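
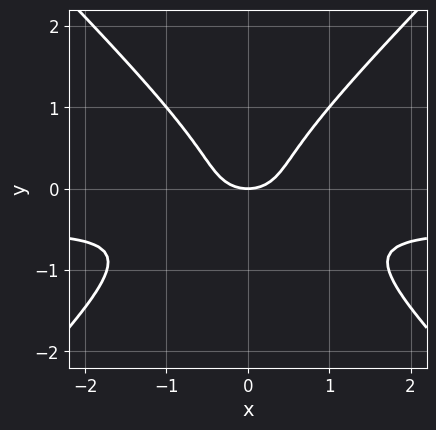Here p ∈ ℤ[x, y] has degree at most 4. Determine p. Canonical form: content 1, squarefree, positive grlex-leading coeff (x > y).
2*x^2*y - 2*y^3 + x^2 - y

The degree is 3 — no degree-2 curve has this shape.
Symmetries: it's symmetric under x → −x, forcing even powers of x.
Against the integer gridlines: it meets the x-axis at x = 0 (among the integer gridlines); it meets the y-axis at y = 0 (among the integer gridlines).
Assembling these constraints gives the stated polynomial.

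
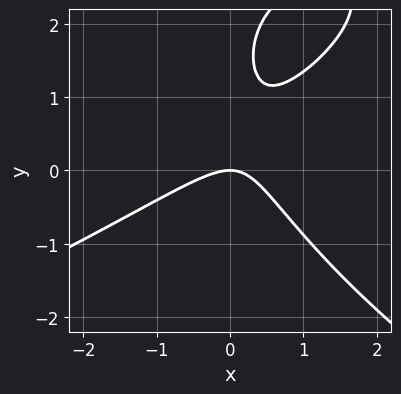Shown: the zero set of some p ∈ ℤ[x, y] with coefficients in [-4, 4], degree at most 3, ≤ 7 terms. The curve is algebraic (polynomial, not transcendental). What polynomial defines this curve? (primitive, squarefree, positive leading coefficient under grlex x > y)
1. Degree: no degree-2 curve has this shape, so deg p = 3.
2. Checking where it meets the axes: it meets the y-axis at y = 0 (among the integer gridlines); one x-axis crossing is at x = 0.
3. Putting this together gives p.

y^3 + 3*x^2 - 3*x*y - 3*y^2 + 3*y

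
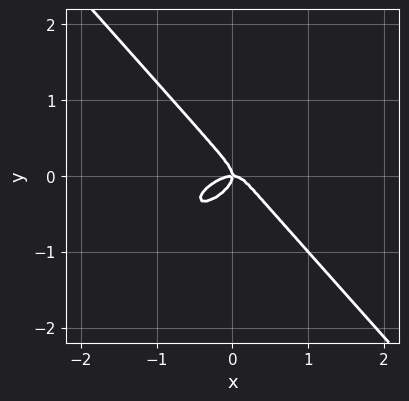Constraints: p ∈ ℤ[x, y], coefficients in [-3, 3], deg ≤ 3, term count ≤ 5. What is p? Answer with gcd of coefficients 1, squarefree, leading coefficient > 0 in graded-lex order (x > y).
(a) The degree is 3 — a generic line meets the curve in up to 3 points.
(b) From the axis intercepts and sections: it crosses the y-axis at the gridline y = 0; one x-axis crossing is at x = 0.
(c) The integer polynomial consistent with all of this is the stated p.

2*x^3 - 2*x^2*y + 3*y^3 + x*y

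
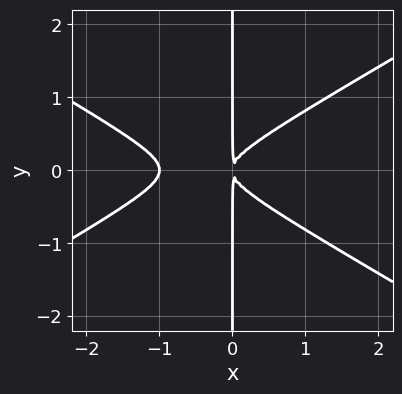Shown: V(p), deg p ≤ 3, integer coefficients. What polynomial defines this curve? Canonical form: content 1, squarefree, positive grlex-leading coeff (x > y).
1. Degree: no degree-2 curve has this shape, so deg p = 3.
2. Symmetries: the y ↦ −y reflection is a symmetry, so y appears only in even powers.
3. From the visible intercepts: it crosses the x-axis at the gridline x = -1; the visible y-axis segment lies entirely on the curve.
4. Matching integer coefficients to the picture gives p.

x^3 - 3*x*y^2 + x^2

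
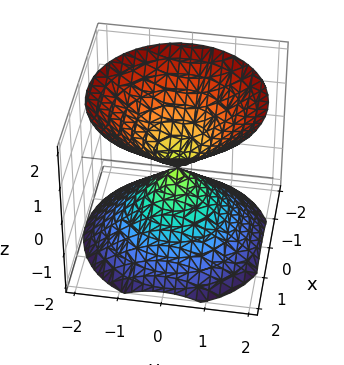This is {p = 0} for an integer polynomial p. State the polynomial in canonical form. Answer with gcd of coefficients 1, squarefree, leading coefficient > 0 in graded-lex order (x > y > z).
1. I count 2 distinct pieces. They look like related sheets of one shape, so recover p as a whole.
2. The degree is 2 — a double cone through the origin; a quadric.
3. Symmetries: every cross-section ⟂ z is a circle, so x, y appear only via x² + y²; it's symmetric under z → −z, forcing even powers of z.
4. From the visible intercepts: it crosses the z-axis at the gridline z = 0; it crosses the y-axis at the gridline y = 0.
5. Matching integer coefficients to the picture gives p.

x^2 + y^2 - z^2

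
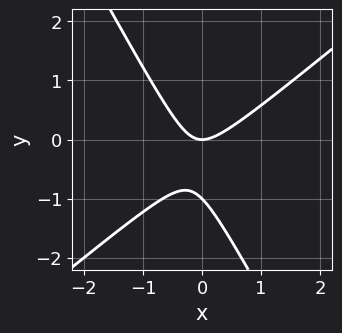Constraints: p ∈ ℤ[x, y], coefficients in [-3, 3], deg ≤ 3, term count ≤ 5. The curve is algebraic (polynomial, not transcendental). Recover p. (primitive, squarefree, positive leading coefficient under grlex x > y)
3*x^2 - 2*x*y - 2*y^2 - 2*y

1. Degree: the shape is more complex than any degree-1 curve, so deg p = 2.
2. Against the integer gridlines: the y-axis gridline crossings are at y ∈ {-1, 0}; one x-axis crossing is at x = 0.
3. Matching integer coefficients to the picture gives p.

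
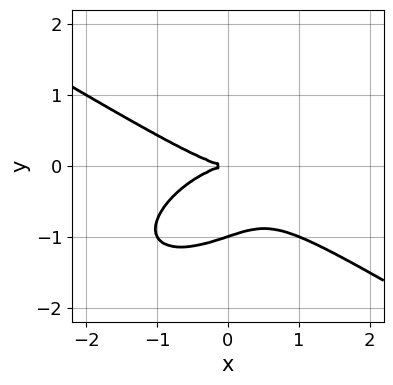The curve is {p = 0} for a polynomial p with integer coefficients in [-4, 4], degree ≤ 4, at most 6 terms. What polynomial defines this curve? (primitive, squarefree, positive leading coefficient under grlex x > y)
deg p = 3.
Against the integer gridlines: it crosses the x-axis at the gridline x = 0; the y-axis gridline crossings are at y ∈ {-1, 0}.
Solving for integer coefficients yields p as stated.

x^3 - x*y^2 + 3*y^3 + 3*y^2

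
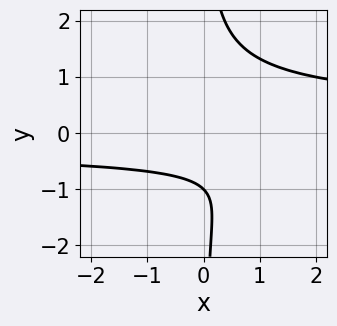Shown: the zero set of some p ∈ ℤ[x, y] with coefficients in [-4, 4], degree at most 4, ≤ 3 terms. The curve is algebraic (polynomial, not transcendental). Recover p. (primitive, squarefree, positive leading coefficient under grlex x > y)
x*y^3 - y - 1

The degree is 4 — no degree-3 curve has this shape.
Reading off the gridlines: it misses every integer gridline on the x-axis; it meets the y-axis at y = -1 (among the integer gridlines).
Fitting integer coefficients to these (and the overall shape) gives p.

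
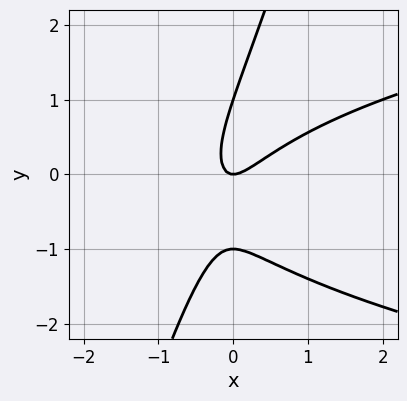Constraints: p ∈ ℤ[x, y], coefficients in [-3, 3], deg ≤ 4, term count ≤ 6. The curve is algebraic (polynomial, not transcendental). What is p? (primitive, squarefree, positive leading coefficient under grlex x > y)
(a) Degree: no degree-2 curve has this shape, so deg p = 3.
(b) Checking where it meets the axes: it crosses the x-axis at the gridline x = 0; among the integer gridlines, it crosses the y-axis at y ∈ {-1, 0, 1}.
(c) Putting this together gives p.

3*x*y^2 - y^3 - 3*x^2 + 3*x*y + y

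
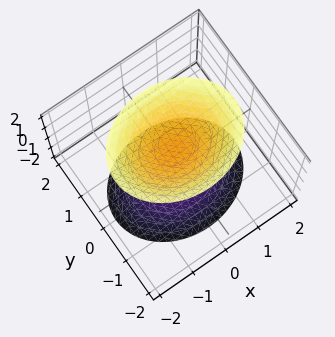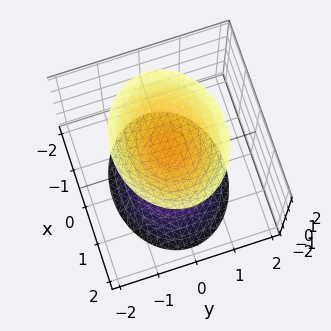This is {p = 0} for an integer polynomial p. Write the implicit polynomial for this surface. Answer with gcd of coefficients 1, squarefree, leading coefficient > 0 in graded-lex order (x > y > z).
2*x^2 + 3*y^2 - 2*z^2 + 3

1. There are 2 components.
2. deg p = 2.
3. Symmetries: mirror symmetry z ↦ −z ⇒ only even powers of z; mirror symmetry x ↦ −x ⇒ only even powers of x; it's symmetric under y → −y, forcing even powers of y.
4. Observable constraints: it misses every integer gridline on the y-axis; no x-intercept at any integer in the box.
5. Together with the visible shape, these determine p as stated.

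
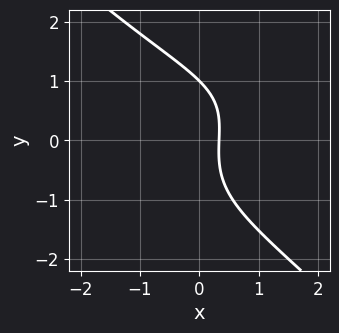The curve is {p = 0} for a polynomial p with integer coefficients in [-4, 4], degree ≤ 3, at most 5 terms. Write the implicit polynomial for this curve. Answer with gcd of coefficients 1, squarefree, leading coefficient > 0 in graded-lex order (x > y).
x^2*y - y^3 - 3*x + 1

Degree: a generic line meets the curve in up to 3 points, so deg p = 3.
Checking where it meets the axes: it meets the y-axis at y = 1 (among the integer gridlines).
Matching integer coefficients to the picture gives p.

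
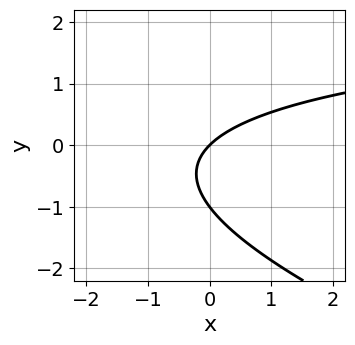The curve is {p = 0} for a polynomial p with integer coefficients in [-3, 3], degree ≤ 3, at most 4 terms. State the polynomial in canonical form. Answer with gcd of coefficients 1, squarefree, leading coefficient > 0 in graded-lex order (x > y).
(a) deg p = 2.
(b) From the visible intercepts: it crosses the x-axis at the gridline x = 0; among the integer gridlines, it crosses the y-axis at y ∈ {-1, 0}.
(c) Together with the visible shape, these determine p as stated.

x*y + 3*y^2 - 3*x + 3*y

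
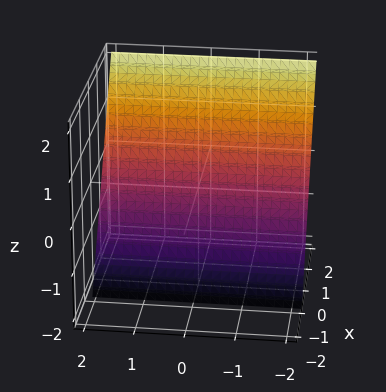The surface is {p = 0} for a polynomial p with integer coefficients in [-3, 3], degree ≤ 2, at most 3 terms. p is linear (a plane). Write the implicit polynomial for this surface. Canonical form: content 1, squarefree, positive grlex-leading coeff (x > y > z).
3*x - 2*z - 2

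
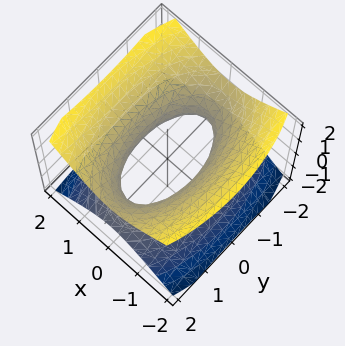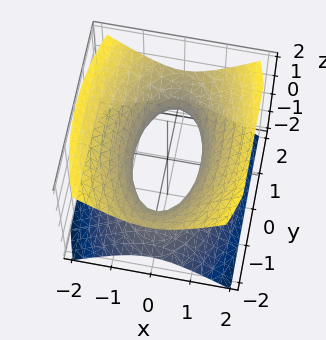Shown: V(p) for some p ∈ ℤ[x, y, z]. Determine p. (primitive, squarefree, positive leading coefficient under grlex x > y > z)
The degree is 2 — one connected sheet with a waist; a quadric.
Symmetries: the z ↦ −z reflection is a symmetry, so z appears only in even powers; the x ↦ −x reflection is a symmetry, so x appears only in even powers; the y ↦ −y reflection is a symmetry, so y appears only in even powers.
Against the integer gridlines: no z-intercept at any integer in the box.
These observations pin down the coefficients.

3*x^2 + y^2 - 3*z^2 - 2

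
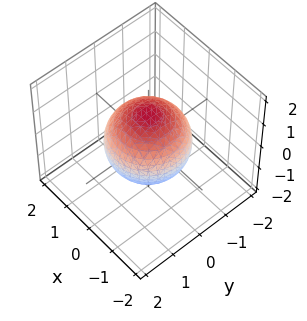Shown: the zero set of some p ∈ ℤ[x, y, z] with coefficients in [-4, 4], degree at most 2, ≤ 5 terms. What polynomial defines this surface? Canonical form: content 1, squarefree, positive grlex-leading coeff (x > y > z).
1. deg p = 2. Bounded and convex; a quadric.
2. By symmetry, the surface is invariant under rotation about z: p = q(x² + y², z); the z ↦ −z reflection is a symmetry, so z appears only in even powers.
3. Checking where it meets the axes: a circular section at z = 0 has radius between 1 and 2.
4. Solving for integer coefficients yields p as stated.

2*x^2 + 2*y^2 + 2*z^2 - 3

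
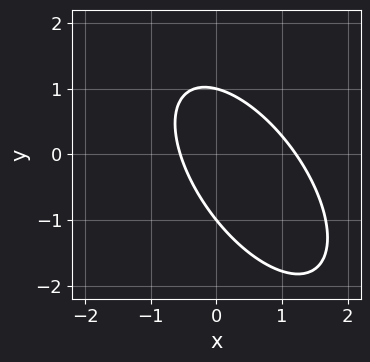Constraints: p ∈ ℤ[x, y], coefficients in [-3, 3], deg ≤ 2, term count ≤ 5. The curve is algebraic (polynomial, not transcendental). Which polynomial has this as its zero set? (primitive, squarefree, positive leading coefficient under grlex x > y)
3*x^2 + 3*x*y + 2*y^2 - 2*x - 2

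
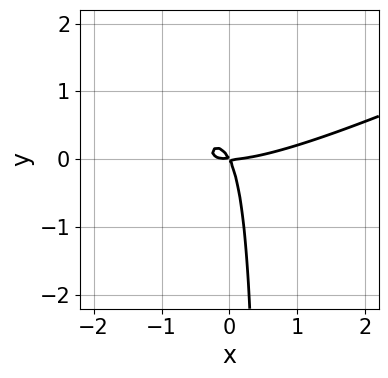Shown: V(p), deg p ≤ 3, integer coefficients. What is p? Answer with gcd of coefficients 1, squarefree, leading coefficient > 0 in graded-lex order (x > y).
1. deg p = 3.
2. Checking where it meets the axes: it crosses the x-axis at the gridline x = 0; one y-axis crossing is at y = 0.
3. Matching integer coefficients to the picture gives p.

x^3 - 3*x^2*y + 2*x*y^2 - 2*x*y - y^2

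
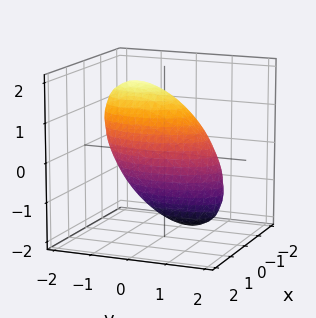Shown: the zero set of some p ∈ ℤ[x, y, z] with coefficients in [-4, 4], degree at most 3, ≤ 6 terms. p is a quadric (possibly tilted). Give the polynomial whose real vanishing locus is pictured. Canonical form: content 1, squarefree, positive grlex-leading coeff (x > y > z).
3*x^2 + x*z + y^2 + y*z + z^2 - 2

First, the degree is 2 — the shape is more complex than any degree-1 surface.
Finally, solving for integer coefficients yields p as stated.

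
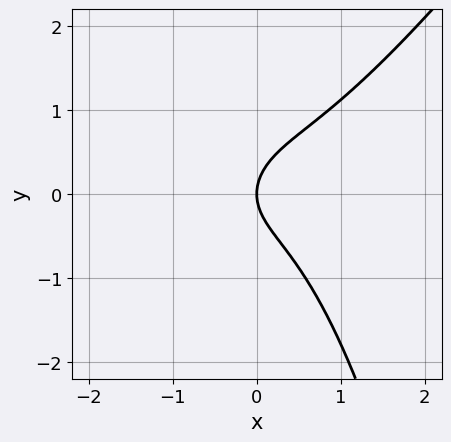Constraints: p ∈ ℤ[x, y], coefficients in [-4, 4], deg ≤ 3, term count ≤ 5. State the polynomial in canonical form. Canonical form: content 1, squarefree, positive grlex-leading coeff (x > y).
3*x^3 - 2*x^2*y - 3*y^2 + 3*x

(a) deg p = 3.
(b) From the axis intercepts and sections: it meets the y-axis at y = 0 (among the integer gridlines); it meets the x-axis at x = 0 (among the integer gridlines).
(c) Fitting integer coefficients to these (and the overall shape) gives p.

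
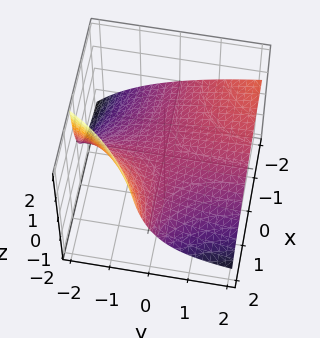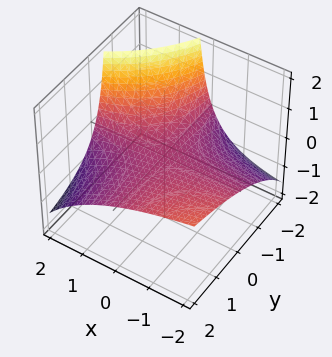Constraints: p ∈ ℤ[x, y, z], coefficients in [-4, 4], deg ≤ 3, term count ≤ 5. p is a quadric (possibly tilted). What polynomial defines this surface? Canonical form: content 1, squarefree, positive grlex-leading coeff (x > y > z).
First, the degree is 2 — the shape is more complex than any degree-1 surface.
Next, observable constraints: it meets the z-axis at z = 0 (among the integer gridlines); every point of the x-axis in the box is on the surface.
Finally, assembling these constraints gives the stated polynomial.

x*y - x*z + y*z + 3*z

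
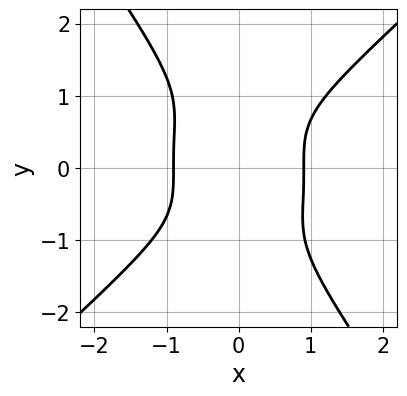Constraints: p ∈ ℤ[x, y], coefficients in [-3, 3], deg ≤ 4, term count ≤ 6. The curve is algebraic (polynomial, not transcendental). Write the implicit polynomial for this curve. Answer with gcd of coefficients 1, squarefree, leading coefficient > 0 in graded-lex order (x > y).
1. deg p = 4. A generic line meets the curve in up to 4 points.
2. From the axis intercepts and sections: the curve avoids every integer y-axis point in the box.
3. Fitting integer coefficients to these (and the overall shape) gives p.

3*x^4 - 2*x*y^3 - 2*y^4 - 2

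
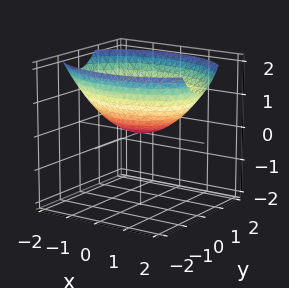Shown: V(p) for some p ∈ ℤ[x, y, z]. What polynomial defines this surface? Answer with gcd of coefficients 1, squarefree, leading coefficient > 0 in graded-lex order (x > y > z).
x^2 + 2*y^2 - 3*z

(a) deg p = 2.
(b) Symmetries: it's symmetric under y → −y, forcing even powers of y; it's symmetric under x → −x, forcing even powers of x.
(c) Reading off the gridlines: one z-axis crossing is at z = 0; it crosses the x-axis at the gridline x = 0.
(d) The integer polynomial consistent with all of this is the stated p.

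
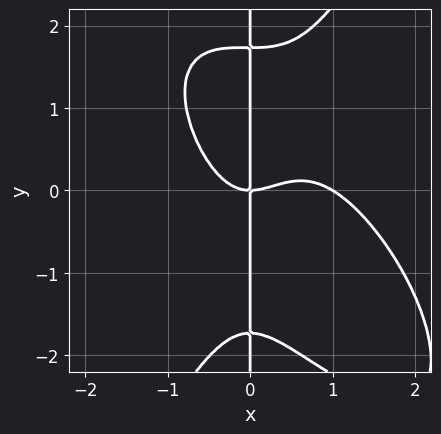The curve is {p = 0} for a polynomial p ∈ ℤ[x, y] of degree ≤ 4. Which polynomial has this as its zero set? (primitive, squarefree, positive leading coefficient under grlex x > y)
3*x^4 + 2*x^3*y - x*y^3 - 3*x^3 + 3*x*y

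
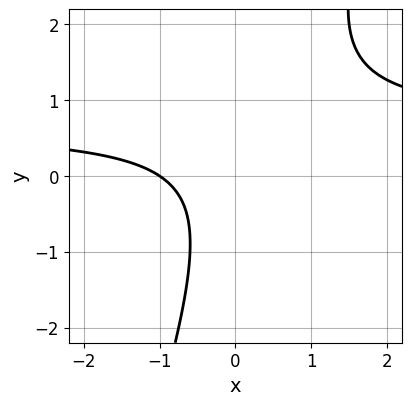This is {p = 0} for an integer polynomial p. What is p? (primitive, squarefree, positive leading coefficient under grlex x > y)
First, degree: a generic line meets the curve in up to 2 points, so deg p = 2.
Then, from the visible intercepts: it misses every integer gridline on the y-axis; one x-axis crossing is at x = -1.
Finally, solving for integer coefficients yields p as stated.

3*x*y - y^2 - 2*x - 2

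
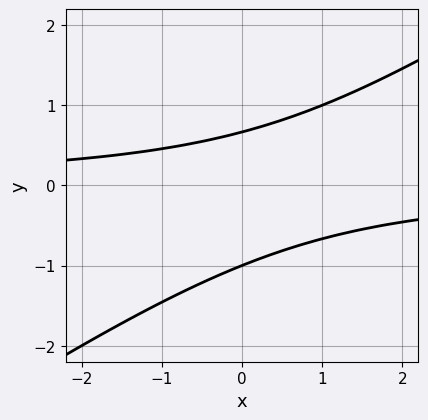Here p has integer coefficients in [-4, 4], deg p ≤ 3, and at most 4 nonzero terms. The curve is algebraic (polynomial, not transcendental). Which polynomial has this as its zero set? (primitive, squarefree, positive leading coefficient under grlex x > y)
2*x*y - 3*y^2 - y + 2

1. deg p = 2.
2. Observable constraints: it crosses the y-axis at the gridline y = -1; it misses every integer gridline on the x-axis.
3. Together with the visible shape, these determine p as stated.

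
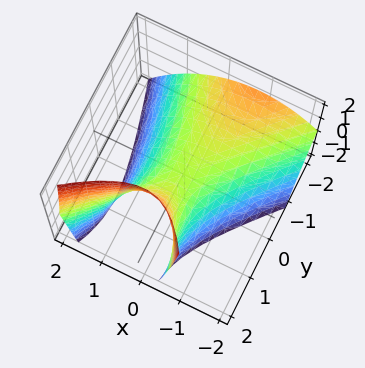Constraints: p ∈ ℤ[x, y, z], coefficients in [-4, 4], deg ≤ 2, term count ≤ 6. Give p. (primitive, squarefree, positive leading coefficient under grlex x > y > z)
(a) deg p = 2.
(b) Checking where it meets the axes: it meets the x-axis at x = 0 (among the integer gridlines); it crosses the y-axis at the gridline y = 0.
(c) Solving for integer coefficients yields p as stated.

3*x^2 - 2*x*y - y^2 - 2*y*z + 3*z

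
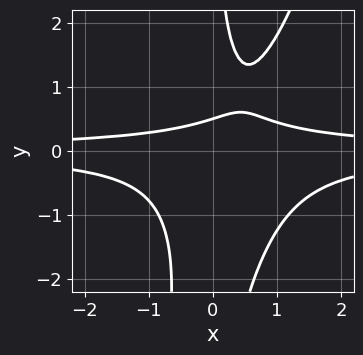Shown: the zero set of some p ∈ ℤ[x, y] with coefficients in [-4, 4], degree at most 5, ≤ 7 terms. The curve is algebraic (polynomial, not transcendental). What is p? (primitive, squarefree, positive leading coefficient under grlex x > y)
3*x^2*y^2 - x*y^3 - 2*x*y^2 + 2*y - 1

(a) deg p = 4.
(b) From the axis intercepts and sections: no x-intercept at any integer in the box.
(c) Solving for integer coefficients yields p as stated.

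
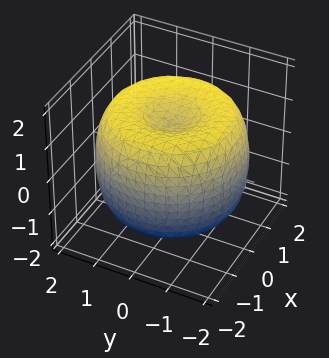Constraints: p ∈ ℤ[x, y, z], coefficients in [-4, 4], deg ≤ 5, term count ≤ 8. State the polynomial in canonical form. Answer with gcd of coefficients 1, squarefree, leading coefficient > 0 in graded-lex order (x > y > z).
x^4 + 2*x^2*y^2 + y^4 - 3*x^2 - 3*y^2 + 2*z^2 - 2

First, deg p = 4. A generic line meets the surface in up to 4 points.
Then, symmetry: every cross-section ⟂ z is a circle, so x, y appear only via x² + y².
Then, from the visible intercepts: a circular section at z = 0 has radius between 1 and 2; the z-axis gridline crossings are at z ∈ {-1, 1}.
Finally, putting this together gives p.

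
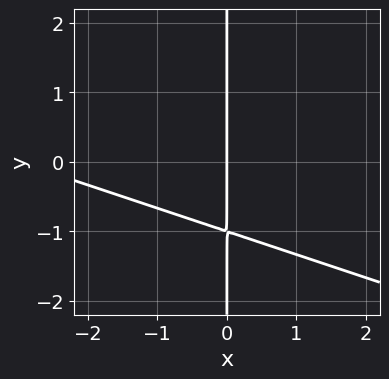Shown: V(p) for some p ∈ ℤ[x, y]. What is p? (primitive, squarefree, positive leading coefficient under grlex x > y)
x^2 + 3*x*y + 3*x

First, deg p = 2.
Next, against the integer gridlines: it crosses the x-axis at the gridline x = 0; every point of the y-axis in the box is on the curve.
Finally, matching integer coefficients to the picture gives p.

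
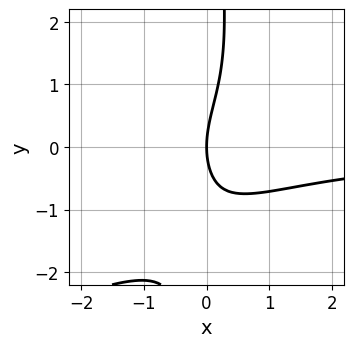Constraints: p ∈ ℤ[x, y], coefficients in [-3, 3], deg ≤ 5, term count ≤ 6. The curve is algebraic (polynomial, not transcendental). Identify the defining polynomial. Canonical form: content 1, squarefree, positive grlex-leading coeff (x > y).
1. The degree is 4 — a generic line meets the curve in up to 4 points.
2. Checking where it meets the axes: it meets the y-axis at y = 0 (among the integer gridlines); it meets the x-axis at x = 0 (among the integer gridlines).
3. Fitting integer coefficients to these (and the overall shape) gives p.

x*y^3 + 2*x^2*y + x*y - y^2 + 3*x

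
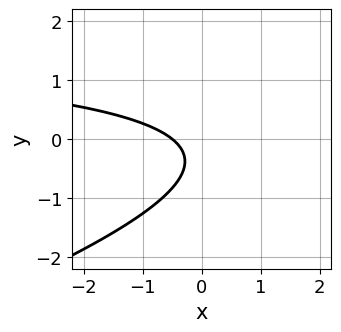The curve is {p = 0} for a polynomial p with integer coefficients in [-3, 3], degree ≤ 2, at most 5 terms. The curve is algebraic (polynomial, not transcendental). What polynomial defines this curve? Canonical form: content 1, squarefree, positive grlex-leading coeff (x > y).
1. deg p = 2.
2. From the axis intercepts and sections: no y-intercept at any integer in the box.
3. Matching integer coefficients to the picture gives p.

x*y - 3*y^2 - 2*x - 2*y - 1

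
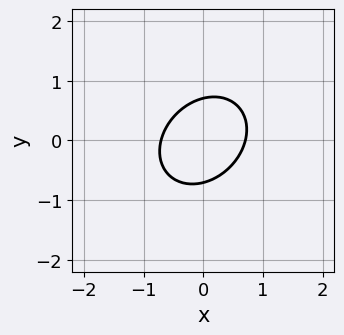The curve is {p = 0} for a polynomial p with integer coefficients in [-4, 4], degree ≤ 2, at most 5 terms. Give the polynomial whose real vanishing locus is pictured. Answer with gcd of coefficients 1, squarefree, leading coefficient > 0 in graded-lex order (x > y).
1. The degree is 2 — no degree-1 curve has this shape.
2. The integer polynomial consistent with all of this is the stated p.

2*x^2 - x*y + 2*y^2 - 1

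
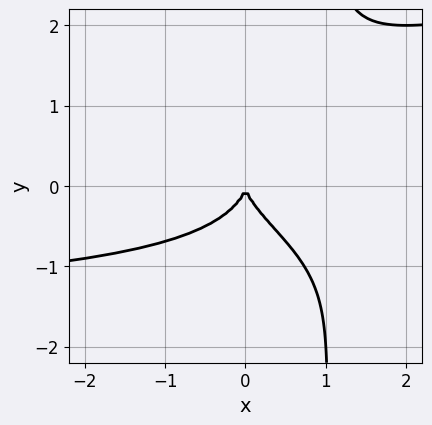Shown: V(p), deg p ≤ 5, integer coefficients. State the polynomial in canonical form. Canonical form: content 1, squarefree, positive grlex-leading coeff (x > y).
2*x*y^3 - x^2*y - 2*y^3 - 2*x^2

1. The degree is 4 — the shape is more complex than any degree-3 curve.
2. From the axis intercepts and sections: one y-axis crossing is at y = 0; it crosses the x-axis at the gridline x = 0.
3. Together with the visible shape, these determine p as stated.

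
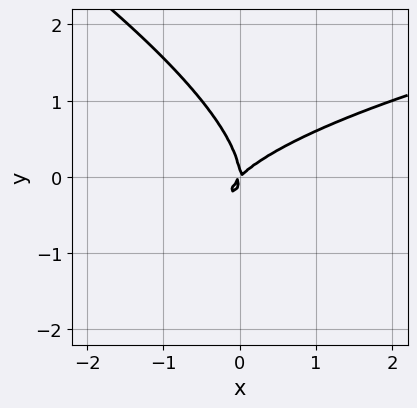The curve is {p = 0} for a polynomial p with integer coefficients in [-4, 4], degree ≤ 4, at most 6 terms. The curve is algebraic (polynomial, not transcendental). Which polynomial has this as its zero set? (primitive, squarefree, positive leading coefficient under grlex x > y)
First, deg p = 3. The shape is more complex than any degree-2 curve.
Then, checking where it meets the axes: it meets the y-axis at y = 0 (among the integer gridlines); one x-axis crossing is at x = 0.
Finally, matching integer coefficients to the picture gives p.

x*y^2 + 2*y^3 - 2*x^2 + 2*x*y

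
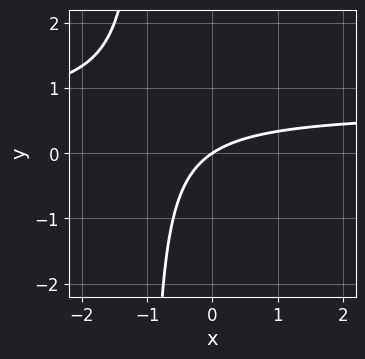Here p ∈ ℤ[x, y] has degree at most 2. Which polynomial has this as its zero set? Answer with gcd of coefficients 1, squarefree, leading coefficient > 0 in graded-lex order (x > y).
3*x*y - 2*x + 3*y

First, the degree is 2 — a generic line meets the curve in up to 2 points.
Then, reading off the gridlines: it meets the x-axis at x = 0 (among the integer gridlines); it meets the y-axis at y = 0 (among the integer gridlines).
Finally, matching integer coefficients to the picture gives p.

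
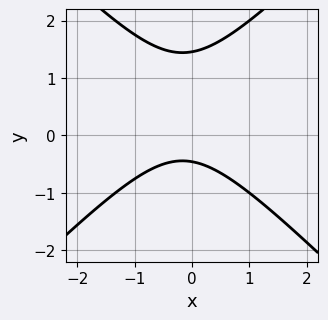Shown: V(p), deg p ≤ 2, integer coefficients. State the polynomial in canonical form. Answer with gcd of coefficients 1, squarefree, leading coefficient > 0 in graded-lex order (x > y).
3*x^2 - 3*y^2 + x + 3*y + 2

First, degree: the shape is more complex than any degree-1 curve, so deg p = 2.
Next, against the integer gridlines: the curve avoids every integer x-axis point in the box.
Finally, these observations pin down the coefficients.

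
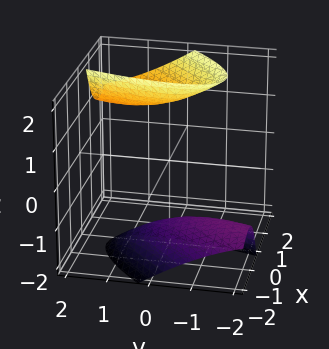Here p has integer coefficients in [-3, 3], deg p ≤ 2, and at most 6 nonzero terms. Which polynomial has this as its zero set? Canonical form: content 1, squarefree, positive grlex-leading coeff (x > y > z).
There are 2 components. They look like related sheets of one shape, so recover p as a whole.
The degree is 2 — a generic line meets the surface in up to 2 points.
From the visible intercepts: it misses every integer gridline on the x-axis; it misses every integer gridline on the y-axis.
The integer polynomial consistent with all of this is the stated p.

3*x^2 - 3*x*y - 3*x*z + y^2 - z^2 + 3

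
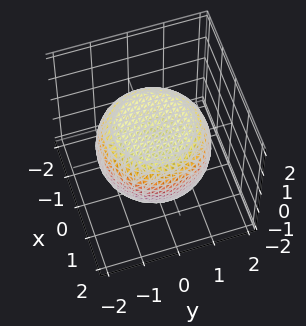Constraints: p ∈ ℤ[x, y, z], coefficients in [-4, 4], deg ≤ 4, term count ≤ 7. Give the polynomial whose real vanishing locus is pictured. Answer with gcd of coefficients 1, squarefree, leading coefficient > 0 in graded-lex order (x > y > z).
x^4 + 2*x^2*y^2 + y^4 - x^2 - y^2 + 3*z^2 - 3

First, deg p = 4. The shape is more complex than any degree-3 surface.
Next, symmetry: the z-axis is an axis of rotation, so x and y enter only as x² + y².
Next, against the integer gridlines: a circular section at z = 0 has radius between 1 and 2; the z-axis gridline crossings are at z ∈ {-1, 1}.
Finally, the integer polynomial consistent with all of this is the stated p.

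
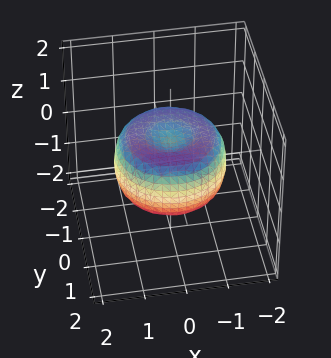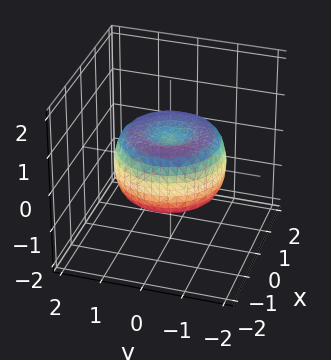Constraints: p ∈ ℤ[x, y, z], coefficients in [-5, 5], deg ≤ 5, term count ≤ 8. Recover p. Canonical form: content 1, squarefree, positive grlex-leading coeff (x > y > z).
2*x^4 + 4*x^2*y^2 + 2*y^4 - 3*x^2 - 3*y^2 + 3*z^2 - 1

deg p = 4.
Symmetries: rotational symmetry about the z-axis ⇒ p depends on x, y only through x² + y².
From the visible intercepts: a circular section at z = 0 has radius between 1 and 2.
These observations pin down the coefficients.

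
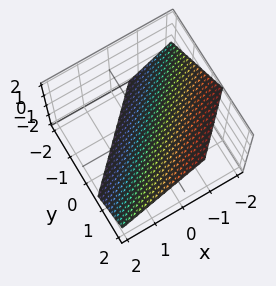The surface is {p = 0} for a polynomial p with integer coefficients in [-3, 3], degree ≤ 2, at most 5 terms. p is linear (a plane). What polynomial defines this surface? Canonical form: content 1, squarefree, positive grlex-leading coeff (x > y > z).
3*x - 3*y + 3*z + 2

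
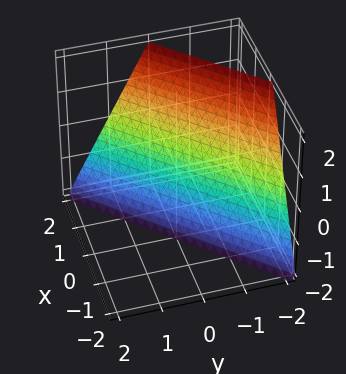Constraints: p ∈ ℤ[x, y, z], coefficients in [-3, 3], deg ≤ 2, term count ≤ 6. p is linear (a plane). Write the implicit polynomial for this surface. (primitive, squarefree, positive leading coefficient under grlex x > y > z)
2*x - 2*y - z - 2

(a) The degree is 1 — the surface is flat (a plane).
(b) Checking where it meets the axes: it crosses the z-axis at the gridline z = -2; one x-axis crossing is at x = 1; it crosses the y-axis at the gridline y = -1.
(c) Assembling these constraints gives the stated polynomial.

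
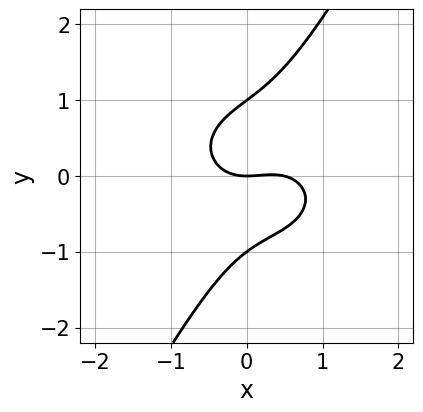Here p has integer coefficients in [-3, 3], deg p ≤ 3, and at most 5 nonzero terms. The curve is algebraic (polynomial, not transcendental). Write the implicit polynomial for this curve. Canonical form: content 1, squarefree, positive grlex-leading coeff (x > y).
2*x^3 + 3*x*y^2 - 2*y^3 - x^2 + 2*y

deg p = 3. The shape is more complex than any degree-2 curve.
From the visible intercepts: it meets the x-axis at x = 0 (among the integer gridlines); among the integer gridlines, it crosses the y-axis at y ∈ {-1, 0, 1}.
Fitting integer coefficients to these (and the overall shape) gives p.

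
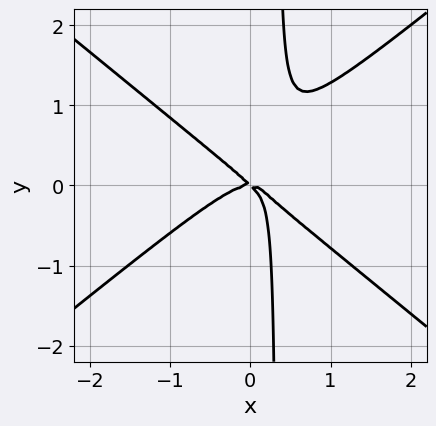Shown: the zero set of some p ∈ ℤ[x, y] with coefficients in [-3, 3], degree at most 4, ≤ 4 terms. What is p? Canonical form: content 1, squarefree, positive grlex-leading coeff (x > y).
(a) The degree is 3 — a generic line meets the curve in up to 3 points.
(b) Against the integer gridlines: one x-axis crossing is at x = 0; one y-axis crossing is at y = 0.
(c) Together with the visible shape, these determine p as stated.

2*x^3 - 3*x*y^2 + x*y + y^2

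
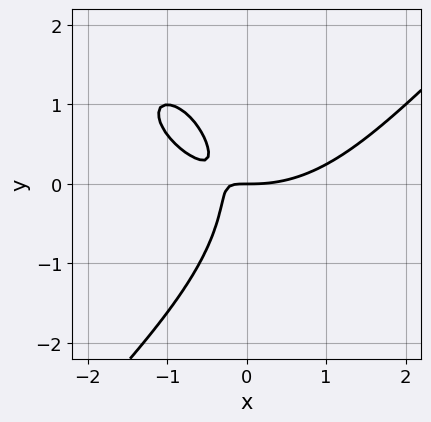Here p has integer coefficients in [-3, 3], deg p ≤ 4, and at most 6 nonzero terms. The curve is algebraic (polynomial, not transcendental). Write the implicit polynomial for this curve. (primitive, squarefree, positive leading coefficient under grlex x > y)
x^3 - y^3 - 3*x*y - y

1. Degree: the shape is more complex than any degree-2 curve, so deg p = 3.
2. From the axis intercepts and sections: it crosses the y-axis at the gridline y = 0; it meets the x-axis at x = 0 (among the integer gridlines).
3. Solving for integer coefficients yields p as stated.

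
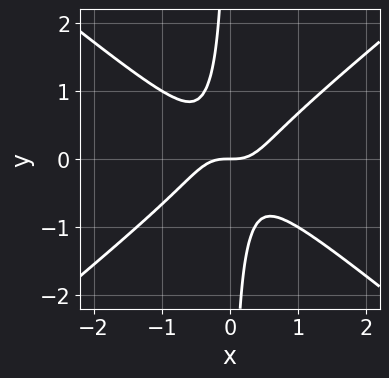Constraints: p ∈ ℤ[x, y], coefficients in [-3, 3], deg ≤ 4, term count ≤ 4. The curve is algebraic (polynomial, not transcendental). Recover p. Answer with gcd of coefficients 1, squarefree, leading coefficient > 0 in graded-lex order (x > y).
2*x^3 - 3*x*y^2 - y

First, the degree is 3 — a generic line meets the curve in up to 3 points.
Then, from the visible intercepts: one x-axis crossing is at x = 0; it crosses the y-axis at the gridline y = 0.
Finally, fitting integer coefficients to these (and the overall shape) gives p.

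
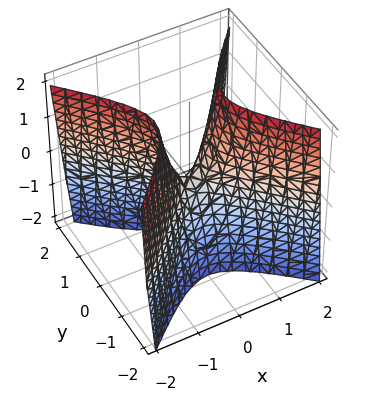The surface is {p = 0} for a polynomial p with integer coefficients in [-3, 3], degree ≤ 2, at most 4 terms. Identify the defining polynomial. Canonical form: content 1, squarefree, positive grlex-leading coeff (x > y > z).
Degree: a hyperbolic paraboloid; a quadric, so deg p = 2.
Symmetries: it's symmetric under y → −y, forcing even powers of y; the x ↦ −x reflection is a symmetry, so x appears only in even powers.
Checking where it meets the axes: one x-axis crossing is at x = 0; one y-axis crossing is at y = 0.
Assembling these constraints gives the stated polynomial.

3*x^2 - 3*y^2 - z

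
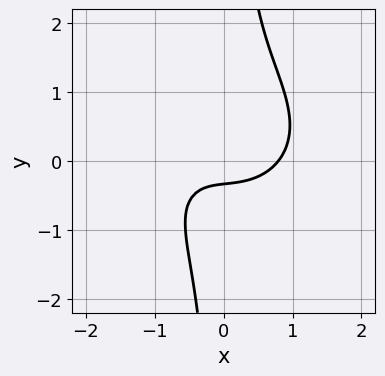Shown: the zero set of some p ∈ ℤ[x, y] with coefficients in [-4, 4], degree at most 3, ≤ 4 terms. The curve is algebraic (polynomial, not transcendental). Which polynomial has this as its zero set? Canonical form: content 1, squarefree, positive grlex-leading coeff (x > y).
(a) The degree is 3 — no degree-2 curve has this shape.
(b) Putting this together gives p.

2*x^3 + 3*x*y^2 - 3*y - 1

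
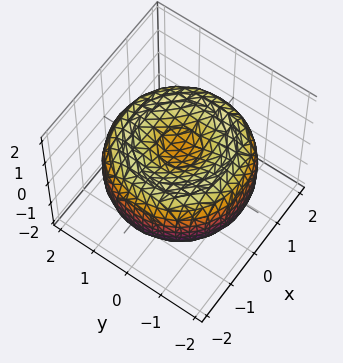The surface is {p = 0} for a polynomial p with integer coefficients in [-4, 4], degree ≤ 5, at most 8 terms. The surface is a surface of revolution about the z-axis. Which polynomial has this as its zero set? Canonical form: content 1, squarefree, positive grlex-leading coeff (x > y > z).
(a) deg p = 4.
(b) Symmetries: the z-axis is an axis of rotation, so x and y enter only as x² + y².
(c) Observable constraints: a circular section at z = 1 has radius exactly 1.
(d) The integer polynomial consistent with all of this is the stated p.

x^4 + 2*x^2*y^2 + y^4 - 3*x^2 - 3*y^2 + 3*z^2 - 1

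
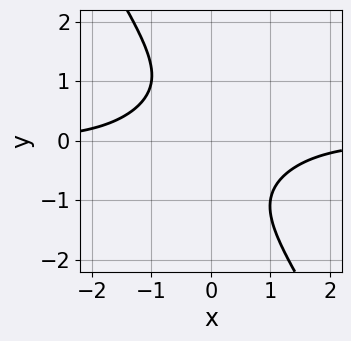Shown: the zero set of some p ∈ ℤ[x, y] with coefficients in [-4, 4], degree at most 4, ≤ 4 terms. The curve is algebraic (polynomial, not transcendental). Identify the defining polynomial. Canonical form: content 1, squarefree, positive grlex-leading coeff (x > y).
x^3*y - 2*x^2*y^2 + y^4 + 2

1. The degree is 4 — a generic line meets the curve in up to 4 points.
2. From the visible intercepts: no y-intercept at any integer in the box; the curve avoids every integer x-axis point in the box.
3. Solving for integer coefficients yields p as stated.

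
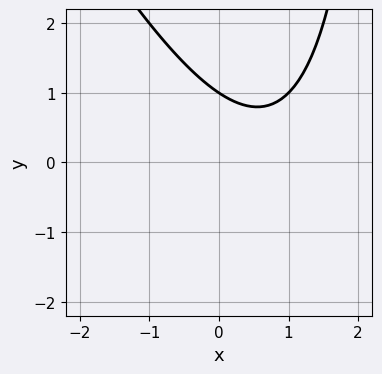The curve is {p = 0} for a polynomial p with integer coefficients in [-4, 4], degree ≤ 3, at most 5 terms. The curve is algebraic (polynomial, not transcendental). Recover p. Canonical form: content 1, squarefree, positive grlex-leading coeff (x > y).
1. The degree is 2 — no degree-1 curve has this shape.
2. Reading off the gridlines: it crosses the y-axis at the gridline y = 1; no x-intercept at any integer in the box.
3. These observations pin down the coefficients.

2*x^2 + x*y - 3*x - 3*y + 3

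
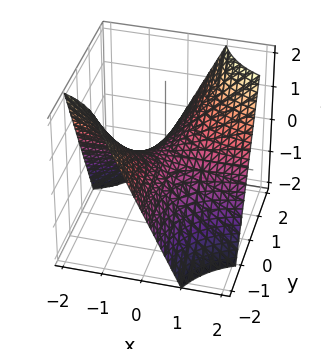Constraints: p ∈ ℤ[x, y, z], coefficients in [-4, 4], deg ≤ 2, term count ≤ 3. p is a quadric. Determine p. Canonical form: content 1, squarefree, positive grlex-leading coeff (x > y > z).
x*y - z

First, the degree is 2 — a saddle surface; a quadric.
Next, reading off the gridlines: every point of the y-axis in the box is on the surface; it crosses the z-axis at the gridline z = 0.
Finally, the integer polynomial consistent with all of this is the stated p. Check: (-2, 0, 0) on the x-axis lies on the surface, and p(-2, 0, 0) = 0. ✓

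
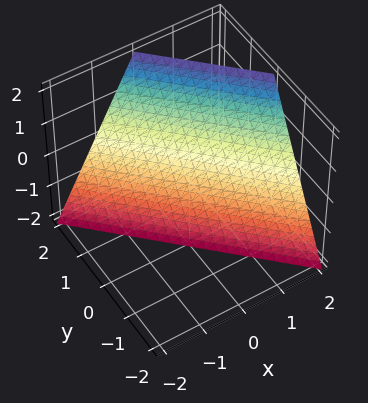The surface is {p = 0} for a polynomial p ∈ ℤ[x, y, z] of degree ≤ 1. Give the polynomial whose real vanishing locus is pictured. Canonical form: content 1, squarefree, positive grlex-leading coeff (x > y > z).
Degree: every cross-section is a straight line — this is a plane, so deg p = 1.
Observable constraints: it meets the y-axis at y = 1 (among the integer gridlines); one x-axis crossing is at x = 1; one z-axis crossing is at z = -2.
Together with the visible shape, these determine p as stated.

2*x + 2*y - z - 2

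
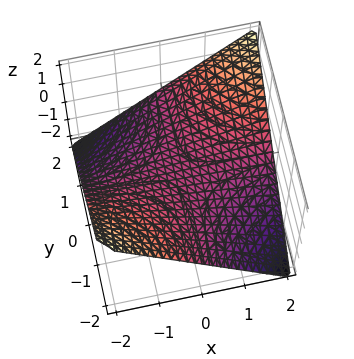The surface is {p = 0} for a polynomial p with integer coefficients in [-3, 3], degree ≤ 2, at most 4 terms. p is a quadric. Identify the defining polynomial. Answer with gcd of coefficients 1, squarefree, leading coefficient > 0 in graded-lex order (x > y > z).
deg p = 2. A hyperbolic paraboloid; a quadric.
From the visible intercepts: one z-axis crossing is at z = 0; every point of the y-axis in the box is on the surface; the visible x-axis segment lies entirely on the surface.
These observations pin down the coefficients.

x*y - 2*z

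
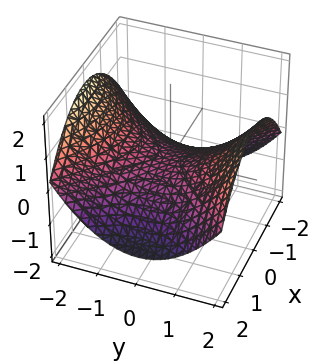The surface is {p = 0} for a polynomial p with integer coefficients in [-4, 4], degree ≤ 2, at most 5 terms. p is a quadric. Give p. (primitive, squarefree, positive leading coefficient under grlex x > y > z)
Degree: a saddle surface; a quadric, so deg p = 2.
Symmetries: it's symmetric under y → −y, forcing even powers of y; the x ↦ −x reflection is a symmetry, so x appears only in even powers.
From the axis intercepts and sections: one z-axis crossing is at z = 0; it meets the y-axis at y = 0 (among the integer gridlines); one x-axis crossing is at x = 0.
Assembling these constraints gives the stated polynomial.

x^2 - y^2 + 3*z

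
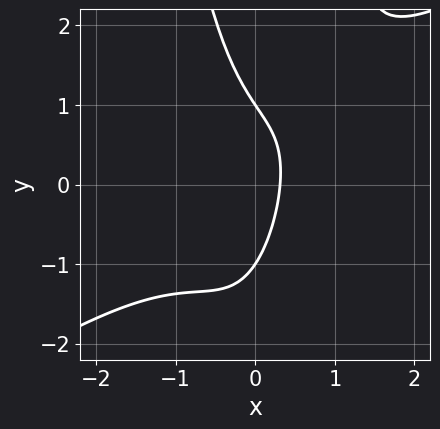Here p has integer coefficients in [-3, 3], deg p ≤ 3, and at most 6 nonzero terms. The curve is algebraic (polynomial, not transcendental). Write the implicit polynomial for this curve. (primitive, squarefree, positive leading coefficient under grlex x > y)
2*x^3 - 3*x^2*y + y^2 + 3*x - 1

First, degree: no degree-2 curve has this shape, so deg p = 3.
Next, from the axis intercepts and sections: the y-axis gridline crossings are at y ∈ {-1, 1}.
Finally, putting this together gives p.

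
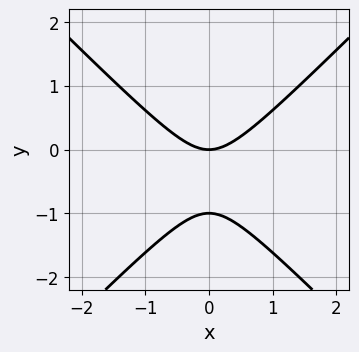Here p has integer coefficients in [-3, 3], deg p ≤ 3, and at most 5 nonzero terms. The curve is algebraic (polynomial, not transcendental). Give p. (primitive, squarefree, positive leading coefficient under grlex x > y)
x^2 - y^2 - y

First, the degree is 2 — a generic line meets the curve in up to 2 points.
Then, symmetries: it's symmetric under x → −x, forcing even powers of x.
Then, against the integer gridlines: it crosses the x-axis at the gridline x = 0; among the integer gridlines, it crosses the y-axis at y ∈ {-1, 0}.
Finally, solving for integer coefficients yields p as stated.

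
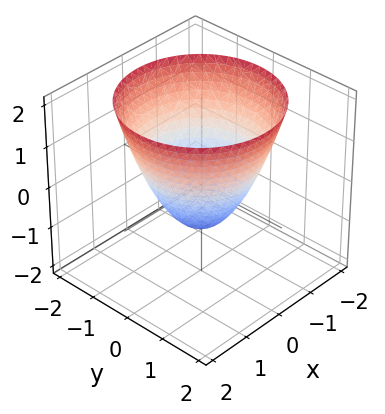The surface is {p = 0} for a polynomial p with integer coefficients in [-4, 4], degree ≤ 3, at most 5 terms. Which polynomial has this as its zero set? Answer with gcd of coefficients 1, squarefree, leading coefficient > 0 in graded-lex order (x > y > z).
x^2 + y^2 - z - 1

deg p = 2. The shape is more complex than any degree-1 surface.
Symmetries: every cross-section ⟂ z is a circle, so x, y appear only via x² + y².
Checking where it meets the axes: one z-axis crossing is at z = -1; a circular section at z = 2 has radius between 1 and 2.
Matching integer coefficients to the picture gives p. Check: (0, 1, 0) on the y-axis lies on the surface, and p(0, 1, 0) = 0. ✓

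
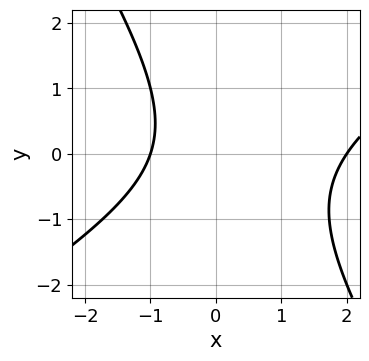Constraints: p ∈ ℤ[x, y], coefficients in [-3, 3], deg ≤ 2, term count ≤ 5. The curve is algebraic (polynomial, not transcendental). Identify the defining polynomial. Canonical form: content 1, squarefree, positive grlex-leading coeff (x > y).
x^2 - x*y - y^2 - x - 2

(a) The degree is 2 — a generic line meets the curve in up to 2 points.
(b) Observable constraints: the x-axis gridline crossings are at x ∈ {-1, 2}; the curve avoids every integer y-axis point in the box.
(c) Fitting integer coefficients to these (and the overall shape) gives p.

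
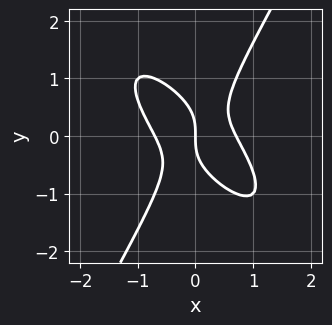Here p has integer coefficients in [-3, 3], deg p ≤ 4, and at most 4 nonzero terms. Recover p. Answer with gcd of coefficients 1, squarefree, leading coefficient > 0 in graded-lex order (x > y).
2*x^3 + 2*x^2*y - y^3 - x

First, the degree is 3 — a generic line meets the curve in up to 3 points.
Next, against the integer gridlines: one y-axis crossing is at y = 0; it meets the x-axis at x = 0 (among the integer gridlines).
Finally, assembling these constraints gives the stated polynomial.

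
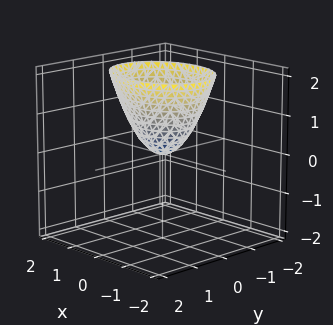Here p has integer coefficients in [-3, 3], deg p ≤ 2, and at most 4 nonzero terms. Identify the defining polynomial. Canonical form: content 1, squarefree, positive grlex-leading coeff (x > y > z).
(a) The degree is 2 — a paraboloid; a quadric.
(b) Symmetries: the y ↦ −y reflection is a symmetry, so y appears only in even powers; it's symmetric under x → −x, forcing even powers of x.
(c) Against the integer gridlines: one y-axis crossing is at y = 0; it meets the z-axis at z = 0 (among the integer gridlines).
(d) Assembling these constraints gives the stated polynomial.

2*x^2 + 3*y^2 - 2*z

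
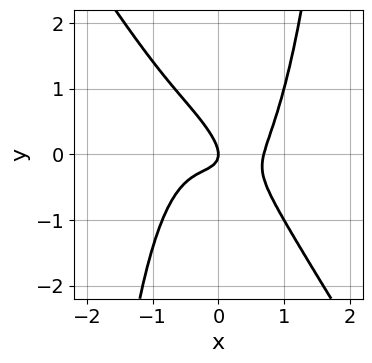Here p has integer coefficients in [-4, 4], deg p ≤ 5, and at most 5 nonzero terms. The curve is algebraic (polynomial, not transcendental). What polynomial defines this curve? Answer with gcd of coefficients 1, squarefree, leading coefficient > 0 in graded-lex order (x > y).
(a) deg p = 4.
(b) Checking where it meets the axes: it meets the x-axis at x = 0 (among the integer gridlines); it crosses the y-axis at the gridline y = 0.
(c) Matching integer coefficients to the picture gives p.

3*x^4 + 2*x^3*y - 2*x*y - 2*y^2 - x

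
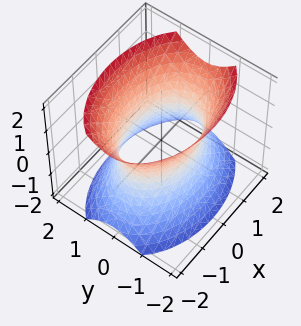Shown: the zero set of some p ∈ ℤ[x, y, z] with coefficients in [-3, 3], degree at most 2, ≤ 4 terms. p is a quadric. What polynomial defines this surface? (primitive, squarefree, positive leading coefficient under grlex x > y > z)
(a) Degree: one connected sheet with a waist; a quadric, so deg p = 2.
(b) Symmetries: it's symmetric under z → −z, forcing even powers of z; it's symmetric under x → −x, forcing even powers of x; the y ↦ −y reflection is a symmetry, so y appears only in even powers.
(c) From the visible intercepts: the y-axis gridline crossings are at y ∈ {-1, 1}; it misses every integer gridline on the z-axis.
(d) Putting this together gives p.

x^2 + 2*y^2 - z^2 - 2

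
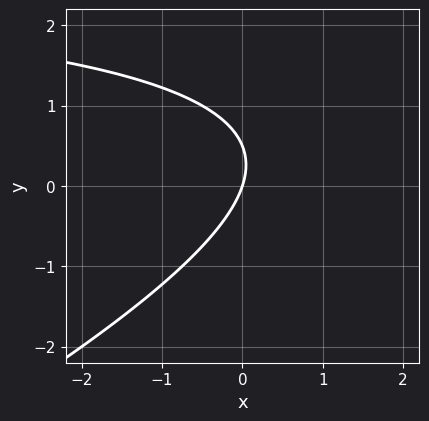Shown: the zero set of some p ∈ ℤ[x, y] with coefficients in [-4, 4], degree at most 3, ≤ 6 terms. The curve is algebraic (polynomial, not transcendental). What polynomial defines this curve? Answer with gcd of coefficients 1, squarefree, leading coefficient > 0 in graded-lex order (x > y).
x*y - 2*y^2 - 3*x + y

The degree is 2 — the shape is more complex than any degree-1 curve.
Reading off the gridlines: it crosses the x-axis at the gridline x = 0; it meets the y-axis at y = 0 (among the integer gridlines).
Together with the visible shape, these determine p as stated.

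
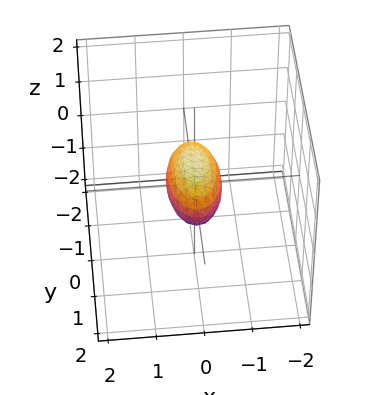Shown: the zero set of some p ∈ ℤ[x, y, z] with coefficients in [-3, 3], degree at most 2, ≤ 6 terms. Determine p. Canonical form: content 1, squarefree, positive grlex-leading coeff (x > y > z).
(a) deg p = 2. A closed, bounded, convex surface; a quadric.
(b) Symmetries: the y ↦ −y reflection is a symmetry, so y appears only in even powers; mirror symmetry z ↦ −z ⇒ only even powers of z; mirror symmetry x ↦ −x ⇒ only even powers of x.
(c) Reading off the gridlines: the y-axis gridline crossings are at y ∈ {-1, 1}.
(d) The integer polynomial consistent with all of this is the stated p.

3*x^2 + y^2 + 2*z^2 - 1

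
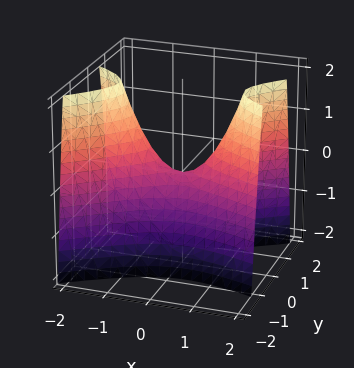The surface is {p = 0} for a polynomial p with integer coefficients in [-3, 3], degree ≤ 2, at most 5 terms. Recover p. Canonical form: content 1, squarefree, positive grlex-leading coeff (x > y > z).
x^2 + x*y - 3*y^2 - z

First, the degree is 2 — the shape is more complex than any degree-1 surface.
Then, checking where it meets the axes: one x-axis crossing is at x = 0; it meets the z-axis at z = 0 (among the integer gridlines); one y-axis crossing is at y = 0.
Finally, assembling these constraints gives the stated polynomial.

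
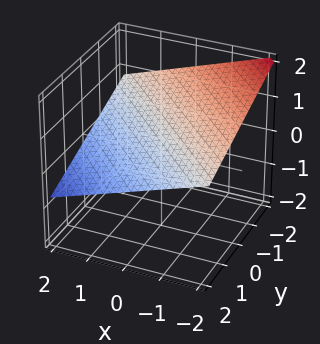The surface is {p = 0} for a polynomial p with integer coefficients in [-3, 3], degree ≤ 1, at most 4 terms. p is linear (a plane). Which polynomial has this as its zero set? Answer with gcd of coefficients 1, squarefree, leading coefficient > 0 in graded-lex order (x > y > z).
deg p = 1.
From the axis intercepts and sections: it crosses the x-axis at the gridline x = 2; it meets the y-axis at y = 2 (among the integer gridlines).
Solving for integer coefficients yields p as stated.

x + y + 3*z - 2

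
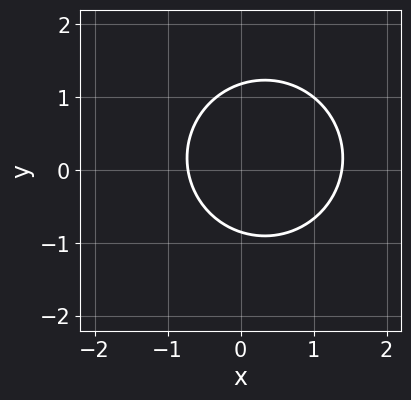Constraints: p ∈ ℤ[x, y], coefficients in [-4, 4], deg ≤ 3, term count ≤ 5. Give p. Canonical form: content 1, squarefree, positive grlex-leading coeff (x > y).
3*x^2 + 3*y^2 - 2*x - y - 3

First, the degree is 2 — no degree-1 curve has this shape.
Finally, matching integer coefficients to the picture gives p.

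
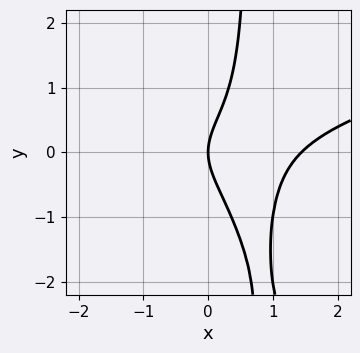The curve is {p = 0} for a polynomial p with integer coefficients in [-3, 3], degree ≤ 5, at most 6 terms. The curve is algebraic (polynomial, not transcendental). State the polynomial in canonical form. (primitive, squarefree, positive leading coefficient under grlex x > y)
1. Degree: a generic line meets the curve in up to 4 points, so deg p = 4.
2. Observable constraints: it crosses the y-axis at the gridline y = 0; it crosses the x-axis at the gridline x = 0.
3. The integer polynomial consistent with all of this is the stated p.

x^4 - 3*x^3*y - 3*x*y^2 + 2*y^2 - 3*x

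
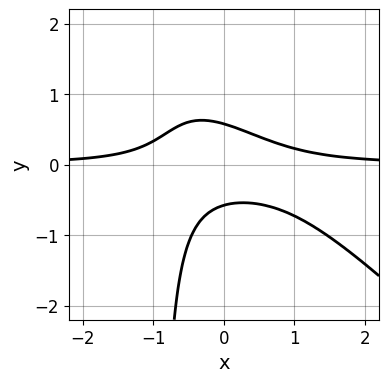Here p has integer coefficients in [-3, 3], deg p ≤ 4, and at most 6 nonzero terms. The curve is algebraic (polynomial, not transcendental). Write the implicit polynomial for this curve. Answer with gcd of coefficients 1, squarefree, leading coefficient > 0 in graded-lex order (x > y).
1. Degree: the shape is more complex than any degree-2 curve, so deg p = 3.
2. From the visible intercepts: the curve avoids every integer x-axis point in the box.
3. Together with the visible shape, these determine p as stated.

3*x^2*y + 3*x*y^2 + 3*y^2 - 1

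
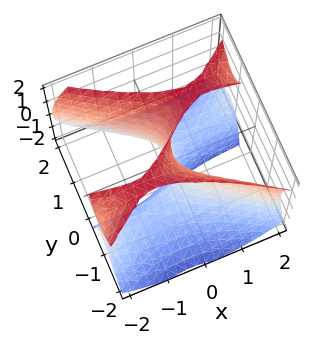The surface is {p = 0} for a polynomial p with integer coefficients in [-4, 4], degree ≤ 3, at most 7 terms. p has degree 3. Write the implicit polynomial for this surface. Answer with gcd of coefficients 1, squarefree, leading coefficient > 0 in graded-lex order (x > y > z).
2*x^2*y - 3*y^3 + 2*y*z^2 - 2*y*z - 3*x

First, the degree is 3 — no degree-2 surface has this shape.
Then, observable constraints: the visible z-axis segment lies entirely on the surface; it meets the x-axis at x = 0 (among the integer gridlines); it meets the y-axis at y = 0 (among the integer gridlines).
Finally, putting this together gives p.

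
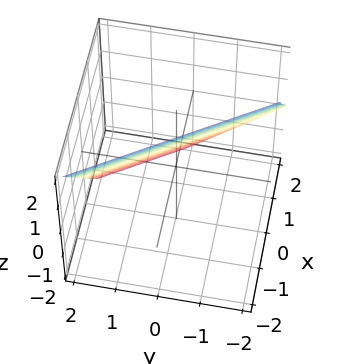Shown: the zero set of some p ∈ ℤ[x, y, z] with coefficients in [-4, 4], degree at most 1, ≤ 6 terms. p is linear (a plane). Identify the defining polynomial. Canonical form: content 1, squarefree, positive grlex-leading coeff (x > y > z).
3*x + 2*y + 2*z - 2

(a) Degree: the surface is flat (a plane), so deg p = 1.
(b) From the axis intercepts and sections: it crosses the z-axis at the gridline z = 1; one y-axis crossing is at y = 1.
(c) Matching integer coefficients to the picture gives p.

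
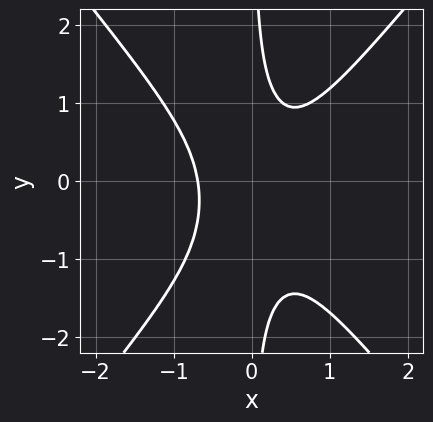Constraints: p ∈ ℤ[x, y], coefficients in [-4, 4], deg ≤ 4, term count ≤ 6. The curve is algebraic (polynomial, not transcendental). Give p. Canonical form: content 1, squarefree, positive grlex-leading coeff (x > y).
3*x^3 - 2*x*y^2 - x*y + 1

1. Degree: the shape is more complex than any degree-2 curve, so deg p = 3.
2. From the axis intercepts and sections: the curve avoids every integer y-axis point in the box.
3. Assembling these constraints gives the stated polynomial.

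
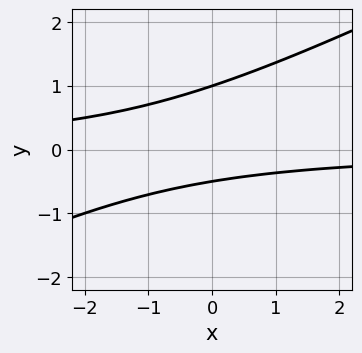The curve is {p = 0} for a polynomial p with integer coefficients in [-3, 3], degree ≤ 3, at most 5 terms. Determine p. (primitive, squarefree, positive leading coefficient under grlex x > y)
(a) The degree is 2 — no degree-1 curve has this shape.
(b) From the visible intercepts: one y-axis crossing is at y = 1; it misses every integer gridline on the x-axis.
(c) Together with the visible shape, these determine p as stated.

x*y - 2*y^2 + y + 1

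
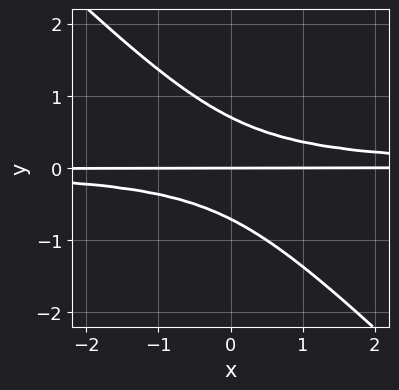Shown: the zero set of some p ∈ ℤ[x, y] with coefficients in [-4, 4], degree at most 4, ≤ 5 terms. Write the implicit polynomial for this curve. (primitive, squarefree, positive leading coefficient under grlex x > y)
2*x*y^2 + 2*y^3 - y

(a) The degree is 3 — a generic line meets the curve in up to 3 points.
(b) From the axis intercepts and sections: the visible x-axis segment lies entirely on the curve; one y-axis crossing is at y = 0.
(c) Fitting integer coefficients to these (and the overall shape) gives p.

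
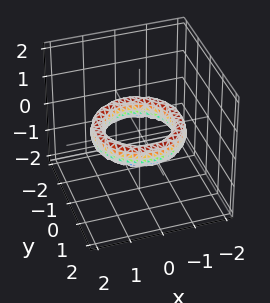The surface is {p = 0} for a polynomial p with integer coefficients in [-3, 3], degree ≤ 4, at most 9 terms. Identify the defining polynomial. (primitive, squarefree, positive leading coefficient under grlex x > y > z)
Degree: no degree-3 surface has this shape, so deg p = 4.
Symmetries: the z-axis is an axis of rotation, so x and y enter only as x² + y².
From the axis intercepts and sections: a circular section at z = 0 has radius exactly 1; the surface avoids every integer z-axis point in the box; among the integer gridlines, it crosses the x-axis at x ∈ {-1, 1}; among the integer gridlines, it crosses the y-axis at y ∈ {-1, 1}.
Together with the visible shape, these determine p as stated.

x^4 + 2*x^2*y^2 + y^4 - 3*x^2 - 3*y^2 + 2*z^2 + 2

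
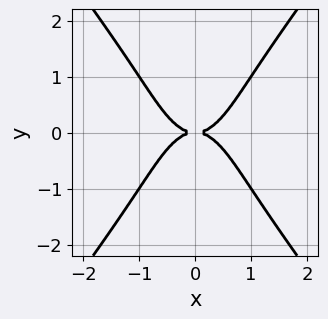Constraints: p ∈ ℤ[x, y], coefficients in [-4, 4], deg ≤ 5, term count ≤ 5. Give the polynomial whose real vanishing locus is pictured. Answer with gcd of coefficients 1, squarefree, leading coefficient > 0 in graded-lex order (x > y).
3*x^4 - y^4 - 2*y^2

1. Degree: the shape is more complex than any degree-3 curve, so deg p = 4.
2. Symmetries: mirror symmetry y ↦ −y ⇒ only even powers of y; the x ↦ −x reflection is a symmetry, so x appears only in even powers.
3. Reading off the gridlines: one x-axis crossing is at x = 0; it crosses the y-axis at the gridline y = 0.
4. These observations pin down the coefficients.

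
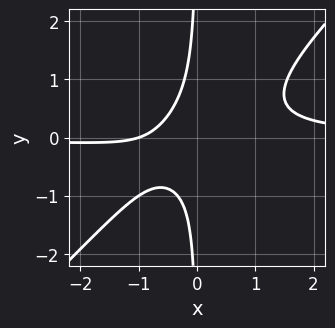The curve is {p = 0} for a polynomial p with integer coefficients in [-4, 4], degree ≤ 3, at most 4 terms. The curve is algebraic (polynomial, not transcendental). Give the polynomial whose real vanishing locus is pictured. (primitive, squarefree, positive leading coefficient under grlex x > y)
3*x^2*y - 3*x*y^2 - x - 1

First, the degree is 3 — no degree-2 curve has this shape.
Next, against the integer gridlines: it meets the x-axis at x = -1 (among the integer gridlines); no y-intercept at any integer in the box.
Finally, putting this together gives p.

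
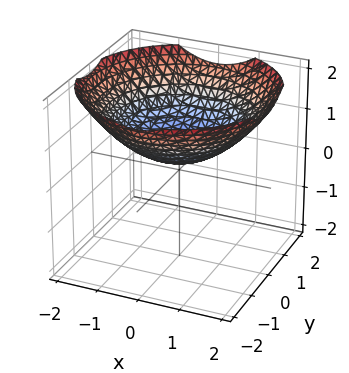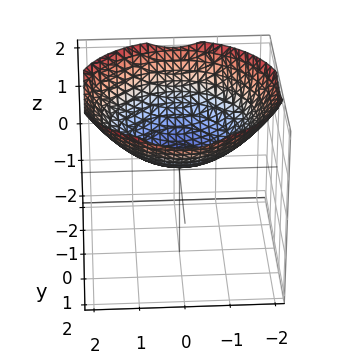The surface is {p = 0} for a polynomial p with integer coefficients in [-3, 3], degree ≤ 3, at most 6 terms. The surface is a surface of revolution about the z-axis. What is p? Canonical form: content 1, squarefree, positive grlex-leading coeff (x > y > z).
x^2 + y^2 - 3*z + 1

(a) Degree: no degree-1 surface has this shape, so deg p = 2.
(b) Symmetry: the z-axis is an axis of rotation, so x and y enter only as x² + y².
(c) Against the integer gridlines: no x-intercept at any integer in the box; a circular section at z = 1 has radius between 1 and 2.
(d) Assembling these constraints gives the stated polynomial.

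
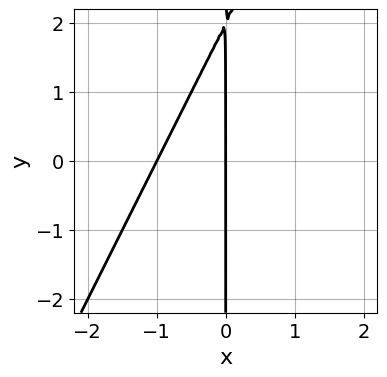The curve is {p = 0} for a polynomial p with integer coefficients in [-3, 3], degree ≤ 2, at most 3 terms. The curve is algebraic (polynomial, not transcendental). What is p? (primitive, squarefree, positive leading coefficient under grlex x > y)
2*x^2 - x*y + 2*x

First, deg p = 2. No degree-1 curve has this shape.
Next, checking where it meets the axes: the x-axis gridline crossings are at x ∈ {-1, 0}; the visible y-axis segment lies entirely on the curve.
Finally, solving for integer coefficients yields p as stated.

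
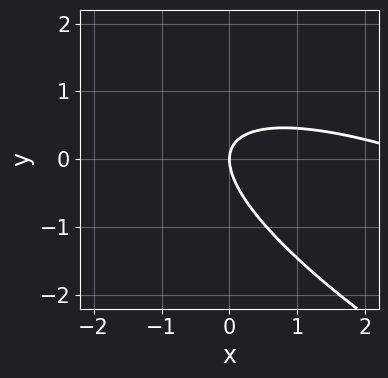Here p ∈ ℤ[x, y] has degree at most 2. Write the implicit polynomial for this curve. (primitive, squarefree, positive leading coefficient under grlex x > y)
x^2 + 3*x*y + 3*y^2 - 3*x

1. The degree is 2 — a generic line meets the curve in up to 2 points.
2. Observable constraints: one x-axis crossing is at x = 0; it crosses the y-axis at the gridline y = 0.
3. The integer polynomial consistent with all of this is the stated p.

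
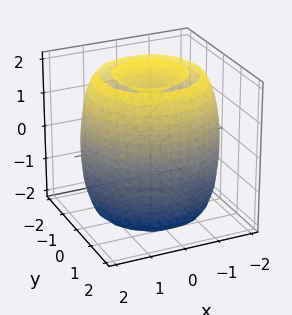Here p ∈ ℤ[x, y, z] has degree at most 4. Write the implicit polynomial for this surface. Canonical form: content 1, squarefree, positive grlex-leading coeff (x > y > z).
x^4 + 2*x^2*y^2 + y^4 - 3*x^2 - 3*y^2 + z^2 - 2

The picture has 2 separate pieces. They look like related sheets of one shape, so recover p as a whole.
The degree is 4 — the shape is more complex than any degree-3 surface.
Symmetries: the z-axis is an axis of rotation, so x and y enter only as x² + y².
Against the integer gridlines: a circular section at z = -2 has radius exactly 1.
Matching integer coefficients to the picture gives p.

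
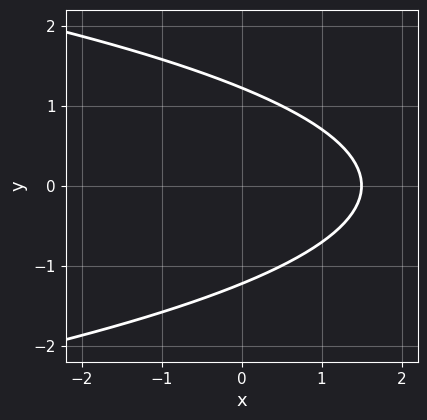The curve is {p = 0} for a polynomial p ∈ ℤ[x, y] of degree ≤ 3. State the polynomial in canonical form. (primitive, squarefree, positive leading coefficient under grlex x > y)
First, the degree is 2 — no degree-1 curve has this shape.
Then, symmetries: mirror symmetry y ↦ −y ⇒ only even powers of y.
Finally, together with the visible shape, these determine p as stated.

2*y^2 + 2*x - 3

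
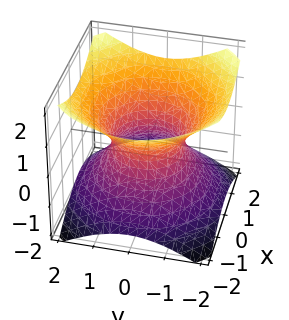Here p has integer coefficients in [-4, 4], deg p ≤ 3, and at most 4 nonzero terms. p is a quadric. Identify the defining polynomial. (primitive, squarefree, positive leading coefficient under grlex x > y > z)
First, the degree is 2 — an hourglass — one-sheet hyperboloid; a quadric.
Next, symmetries: every cross-section ⟂ z is a circle, so x, y appear only via x² + y²; mirror symmetry z ↦ −z ⇒ only even powers of z.
Then, against the integer gridlines: no z-intercept at any integer in the box; a circular section at z = 1 has radius between 1 and 2; among the integer gridlines, it crosses the y-axis at y ∈ {-1, 1}; the x-axis gridline crossings are at x ∈ {-1, 1}.
Finally, putting this together gives p.

2*x^2 + 2*y^2 - 3*z^2 - 2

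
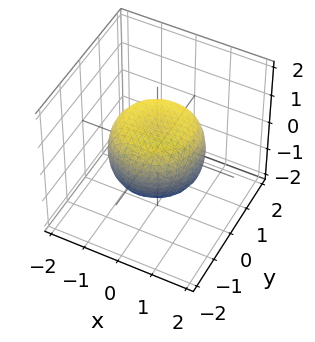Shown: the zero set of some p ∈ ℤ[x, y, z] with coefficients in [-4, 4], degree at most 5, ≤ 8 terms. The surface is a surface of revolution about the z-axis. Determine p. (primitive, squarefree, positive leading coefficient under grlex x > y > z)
(a) The degree is 4 — no degree-3 surface has this shape.
(b) Symmetries: every cross-section ⟂ z is a circle, so x, y appear only via x² + y².
(c) Checking where it meets the axes: a circular section at z = 0 has radius between 1 and 2.
(d) Matching integer coefficients to the picture gives p.

2*x^4 + 4*x^2*y^2 + 2*y^4 - 2*x^2 - 2*y^2 + 3*z^2 - 2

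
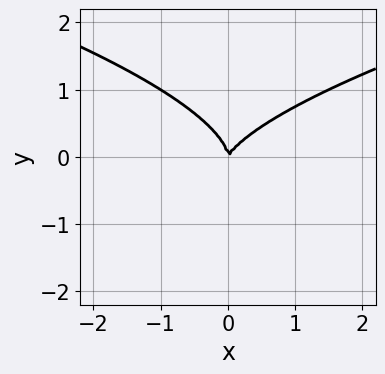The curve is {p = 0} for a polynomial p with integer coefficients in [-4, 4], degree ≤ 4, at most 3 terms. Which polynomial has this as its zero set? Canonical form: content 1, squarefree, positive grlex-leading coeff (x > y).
First, degree: a generic line meets the curve in up to 3 points, so deg p = 3.
Next, from the axis intercepts and sections: it meets the x-axis at x = 0 (among the integer gridlines); it meets the y-axis at y = 0 (among the integer gridlines).
Finally, matching integer coefficients to the picture gives p.

3*y^3 - 2*x^2 + x*y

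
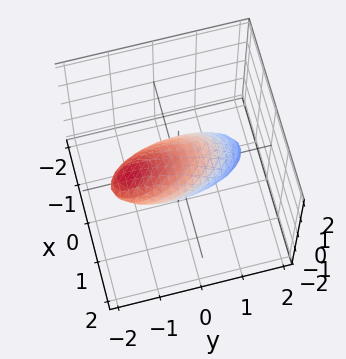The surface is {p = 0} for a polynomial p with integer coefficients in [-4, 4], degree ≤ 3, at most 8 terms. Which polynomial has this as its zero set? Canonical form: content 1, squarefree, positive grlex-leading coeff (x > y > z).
1. deg p = 2. A generic line meets the surface in up to 2 points.
2. Observable constraints: among the integer gridlines, it crosses the y-axis at y ∈ {-1, 1}.
3. Together with the visible shape, these determine p as stated.

2*x^2 + x*y + y^2 + 2*y*z + 2*z^2 - 1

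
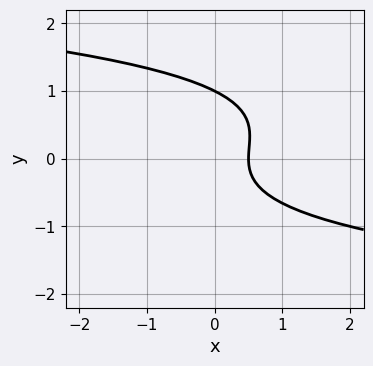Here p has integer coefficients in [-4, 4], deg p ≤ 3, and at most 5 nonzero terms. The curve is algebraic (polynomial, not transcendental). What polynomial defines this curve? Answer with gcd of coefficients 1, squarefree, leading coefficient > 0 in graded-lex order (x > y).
1. deg p = 3. A generic line meets the curve in up to 3 points.
2. Checking where it meets the axes: it meets the y-axis at y = 1 (among the integer gridlines).
3. Putting this together gives p.

2*y^3 - y^2 + 2*x - 1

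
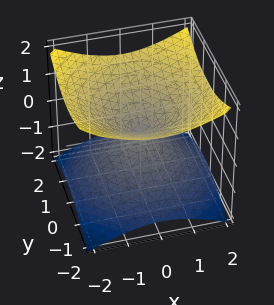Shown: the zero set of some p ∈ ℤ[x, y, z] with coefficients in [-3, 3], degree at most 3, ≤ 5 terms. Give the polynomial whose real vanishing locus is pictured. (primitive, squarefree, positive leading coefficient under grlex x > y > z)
Degree: a double cone through the origin; a quadric, so deg p = 2.
Symmetries: the z ↦ −z reflection is a symmetry, so z appears only in even powers; the surface is invariant under rotation about z: p = q(x² + y², z).
Reading off the gridlines: it crosses the z-axis at the gridline z = 0; it meets the y-axis at y = 0 (among the integer gridlines); it crosses the x-axis at the gridline x = 0; a circular section at z = 1 has radius between 1 and 2.
Putting this together gives p.

x^2 + y^2 - 2*z^2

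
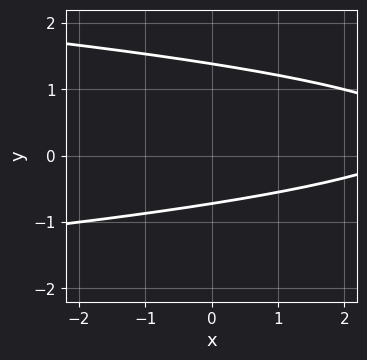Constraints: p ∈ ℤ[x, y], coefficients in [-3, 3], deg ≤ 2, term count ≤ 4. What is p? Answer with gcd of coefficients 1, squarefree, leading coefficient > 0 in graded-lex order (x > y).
3*y^2 + x - 2*y - 3

The degree is 2 — the shape is more complex than any degree-1 curve.
From the axis intercepts and sections: it misses every integer gridline on the x-axis.
Putting this together gives p.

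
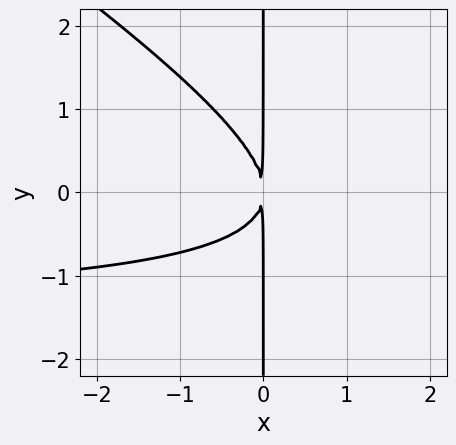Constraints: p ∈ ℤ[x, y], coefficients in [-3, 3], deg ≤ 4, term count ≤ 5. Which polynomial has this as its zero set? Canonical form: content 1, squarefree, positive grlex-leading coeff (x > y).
First, deg p = 3. A generic line meets the curve in up to 3 points.
Then, checking where it meets the axes: every point of the y-axis in the box is on the curve.
Finally, together with the visible shape, these determine p as stated.

2*x^2*y + 3*x*y^2 + 3*x^2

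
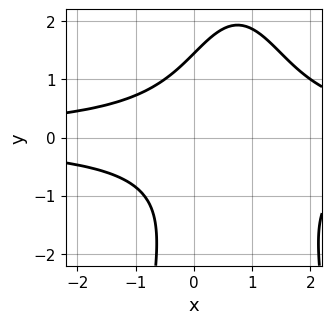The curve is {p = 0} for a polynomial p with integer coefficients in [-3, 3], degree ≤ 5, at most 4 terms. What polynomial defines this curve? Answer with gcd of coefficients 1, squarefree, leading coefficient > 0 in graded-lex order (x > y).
(a) The degree is 4 — no degree-3 curve has this shape.
(b) From the visible intercepts: no x-intercept at any integer in the box.
(c) Solving for integer coefficients yields p as stated.

2*x^2*y^2 - 3*x*y^2 + y^3 - 3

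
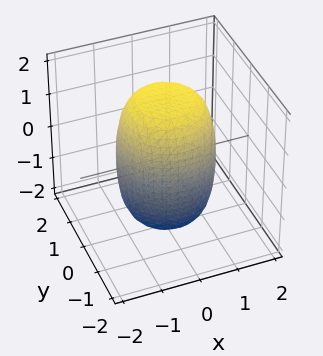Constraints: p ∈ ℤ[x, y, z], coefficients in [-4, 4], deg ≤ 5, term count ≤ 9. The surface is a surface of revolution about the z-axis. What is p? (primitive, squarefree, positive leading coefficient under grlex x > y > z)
2*x^4 + 4*x^2*y^2 + 2*y^4 - x^2 - y^2 + z^2 - 3

1. Degree: no degree-3 surface has this shape, so deg p = 4.
2. Symmetries: the z-axis is an axis of rotation, so x and y enter only as x² + y².
3. Against the integer gridlines: a circular section at z = 0 has radius between 1 and 2.
4. Solving for integer coefficients yields p as stated.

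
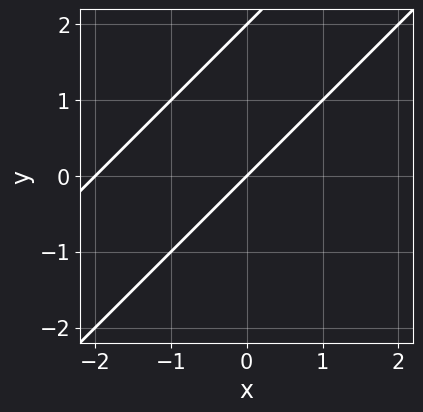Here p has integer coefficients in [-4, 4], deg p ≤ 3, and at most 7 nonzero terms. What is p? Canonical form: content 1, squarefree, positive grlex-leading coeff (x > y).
1. The degree is 2 — a generic line meets the curve in up to 2 points.
2. Observable constraints: the y-axis gridline crossings are at y ∈ {0, 2}; among the integer gridlines, it crosses the x-axis at x ∈ {-2, 0}.
3. Assembling these constraints gives the stated polynomial.

x^2 - 2*x*y + y^2 + 2*x - 2*y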